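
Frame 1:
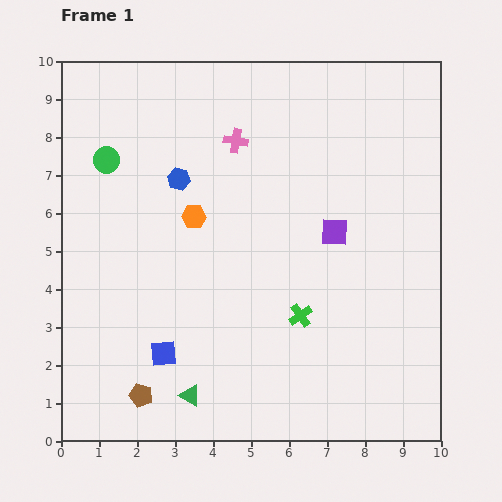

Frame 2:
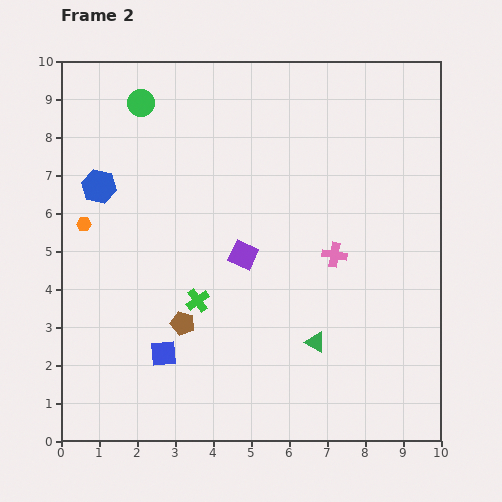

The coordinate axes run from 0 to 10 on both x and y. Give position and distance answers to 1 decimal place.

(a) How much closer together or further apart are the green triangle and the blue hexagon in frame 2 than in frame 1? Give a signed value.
+1.3

Distance in frame 1: 5.7. Distance in frame 2: 7.0.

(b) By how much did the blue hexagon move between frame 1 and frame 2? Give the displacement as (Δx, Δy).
(-2.1, -0.2)

The blue hexagon was at (3.1, 6.9) in frame 1 and (1.0, 6.7) in frame 2.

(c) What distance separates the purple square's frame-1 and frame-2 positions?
2.5

The purple square moved from (7.2, 5.5) to (4.8, 4.9), a distance of √(2.4² + 0.6²) ≈ 2.5.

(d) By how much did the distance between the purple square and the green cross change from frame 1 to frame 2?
-0.7

Distance in frame 1: 2.4. Distance in frame 2: 1.7.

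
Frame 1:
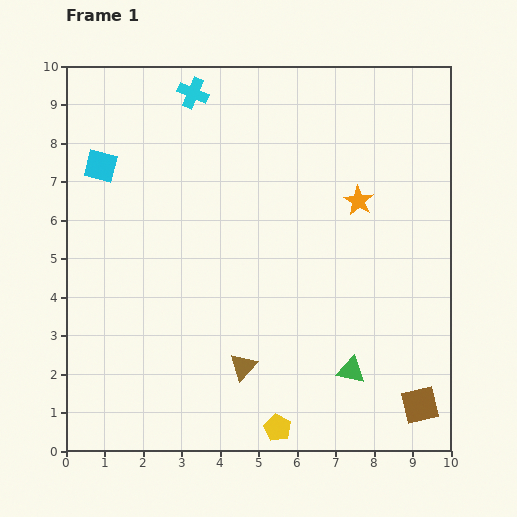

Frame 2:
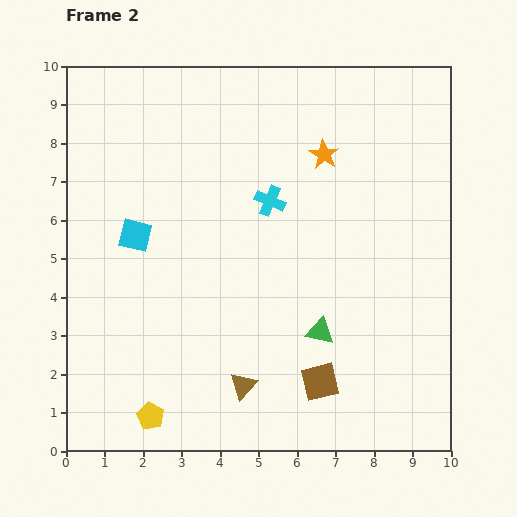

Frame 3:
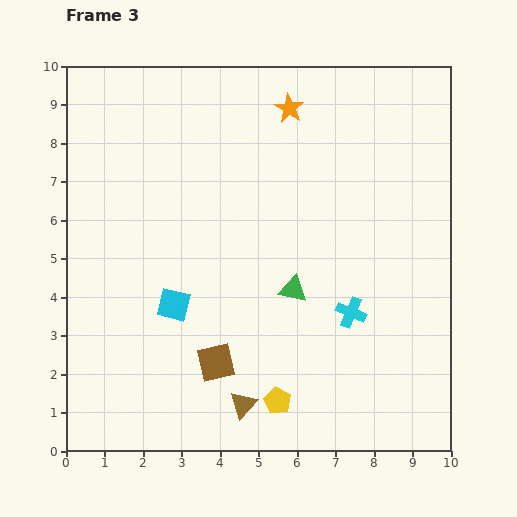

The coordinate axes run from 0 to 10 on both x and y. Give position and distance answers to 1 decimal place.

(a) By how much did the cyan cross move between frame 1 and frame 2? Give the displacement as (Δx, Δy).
(2.0, -2.8)

The cyan cross was at (3.3, 9.3) in frame 1 and (5.3, 6.5) in frame 2.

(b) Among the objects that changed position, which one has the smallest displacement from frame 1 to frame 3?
the yellow pentagon

(moved 0.7)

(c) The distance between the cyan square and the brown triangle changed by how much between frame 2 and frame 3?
-1.6

Distance in frame 2: 4.8. Distance in frame 3: 3.2.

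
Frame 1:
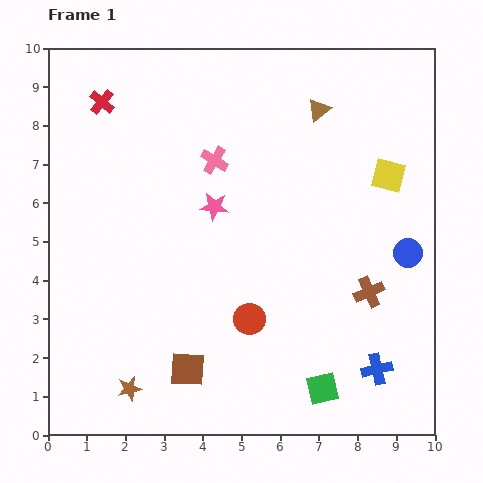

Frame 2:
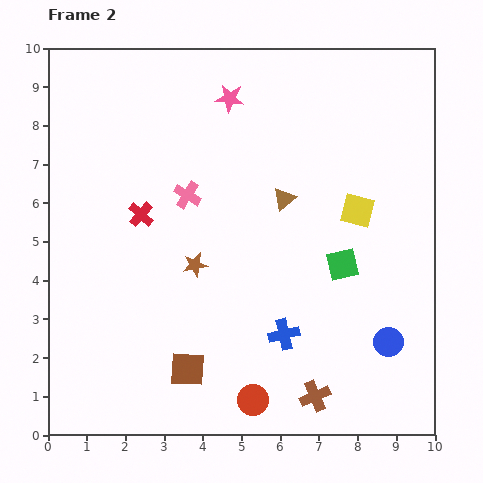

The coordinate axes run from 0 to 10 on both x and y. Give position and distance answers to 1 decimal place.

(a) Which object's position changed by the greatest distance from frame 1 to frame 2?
the brown star

(moved 3.6; next 3.2)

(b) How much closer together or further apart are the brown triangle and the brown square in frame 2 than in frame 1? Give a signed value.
-2.4

Distance in frame 1: 7.5. Distance in frame 2: 5.1.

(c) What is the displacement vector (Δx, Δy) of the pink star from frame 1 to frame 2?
(0.4, 2.8)

The pink star was at (4.3, 5.9) in frame 1 and (4.7, 8.7) in frame 2.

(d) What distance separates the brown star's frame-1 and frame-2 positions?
3.6

The brown star moved from (2.1, 1.2) to (3.8, 4.4), a distance of √(1.7² + 3.2²) ≈ 3.6.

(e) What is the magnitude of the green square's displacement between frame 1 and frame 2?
3.2

The green square moved from (7.1, 1.2) to (7.6, 4.4), a distance of √(0.5² + 3.2²) ≈ 3.2.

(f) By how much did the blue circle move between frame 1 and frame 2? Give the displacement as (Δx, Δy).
(-0.5, -2.3)

The blue circle was at (9.3, 4.7) in frame 1 and (8.8, 2.4) in frame 2.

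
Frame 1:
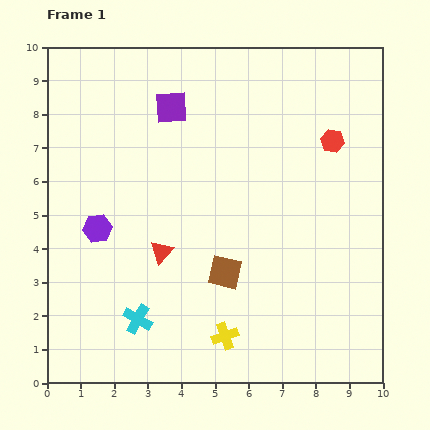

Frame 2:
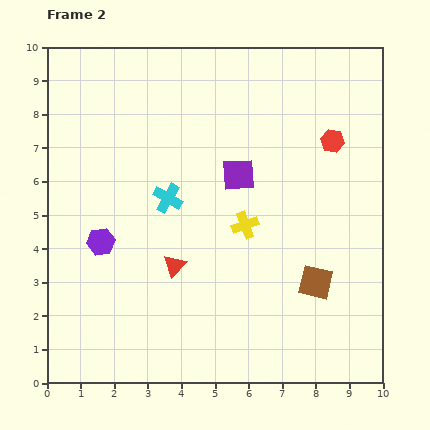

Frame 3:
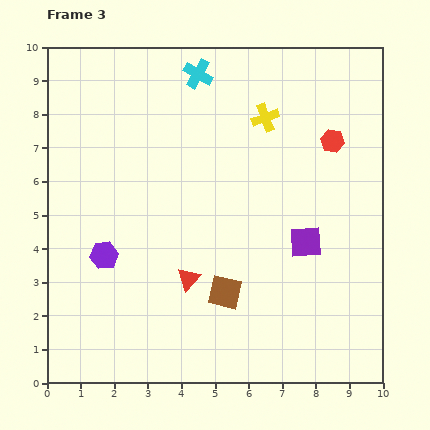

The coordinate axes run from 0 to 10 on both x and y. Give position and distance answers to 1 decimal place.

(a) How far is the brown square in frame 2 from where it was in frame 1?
2.7

The brown square moved from (5.3, 3.3) to (8.0, 3.0), a distance of √(2.7² + 0.3²) ≈ 2.7.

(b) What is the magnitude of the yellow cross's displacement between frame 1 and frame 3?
6.6

The yellow cross moved from (5.3, 1.4) to (6.5, 7.9), a distance of √(1.2² + 6.5²) ≈ 6.6.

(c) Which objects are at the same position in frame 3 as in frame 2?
the red hexagon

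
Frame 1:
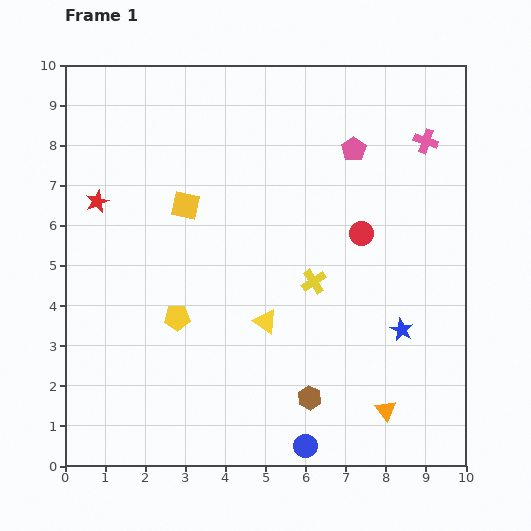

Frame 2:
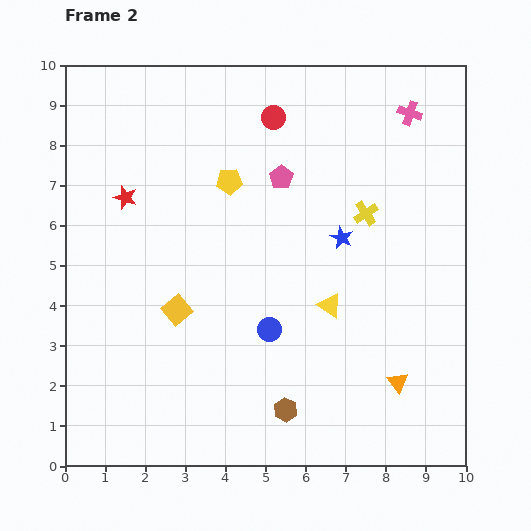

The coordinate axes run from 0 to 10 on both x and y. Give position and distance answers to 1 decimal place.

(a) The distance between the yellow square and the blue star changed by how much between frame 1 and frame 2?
-1.7

Distance in frame 1: 6.2. Distance in frame 2: 4.5.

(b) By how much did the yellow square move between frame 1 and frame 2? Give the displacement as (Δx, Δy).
(-0.2, -2.6)

The yellow square was at (3.0, 6.5) in frame 1 and (2.8, 3.9) in frame 2.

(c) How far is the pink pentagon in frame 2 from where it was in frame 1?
1.9

The pink pentagon moved from (7.2, 7.9) to (5.4, 7.2), a distance of √(1.8² + 0.7²) ≈ 1.9.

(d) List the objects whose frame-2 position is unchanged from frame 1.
none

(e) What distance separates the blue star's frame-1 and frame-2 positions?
2.7

The blue star moved from (8.4, 3.4) to (6.9, 5.7), a distance of √(1.5² + 2.3²) ≈ 2.7.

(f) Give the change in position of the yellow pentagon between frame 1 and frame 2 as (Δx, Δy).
(1.3, 3.4)

The yellow pentagon was at (2.8, 3.7) in frame 1 and (4.1, 7.1) in frame 2.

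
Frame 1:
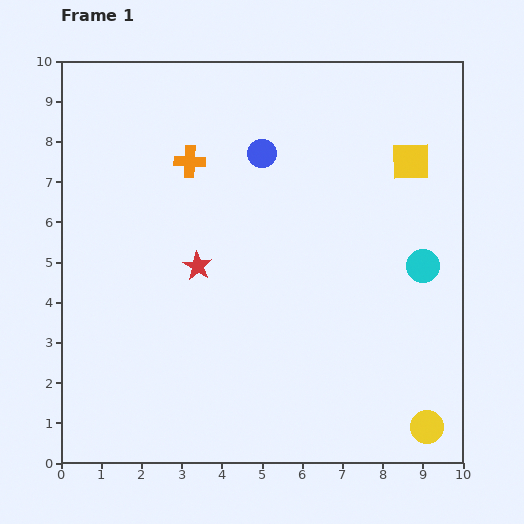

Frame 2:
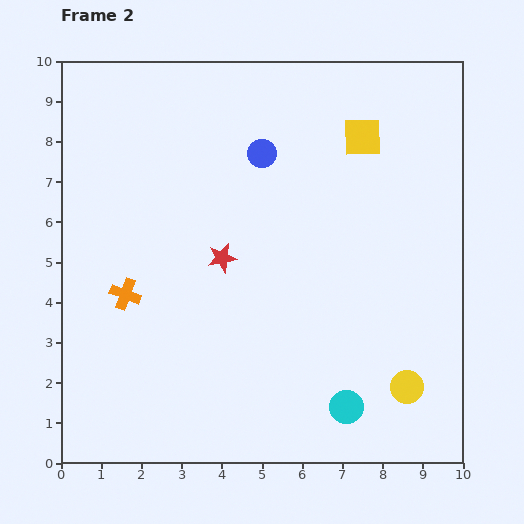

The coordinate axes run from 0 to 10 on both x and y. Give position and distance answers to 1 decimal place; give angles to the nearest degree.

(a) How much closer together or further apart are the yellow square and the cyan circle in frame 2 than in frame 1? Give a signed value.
+4.1

Distance in frame 1: 2.6. Distance in frame 2: 6.7.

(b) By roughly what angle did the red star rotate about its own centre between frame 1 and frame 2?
29° clockwise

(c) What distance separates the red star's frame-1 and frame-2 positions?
0.6

The red star moved from (3.4, 4.9) to (4.0, 5.1), a distance of √(0.6² + 0.2²) ≈ 0.6.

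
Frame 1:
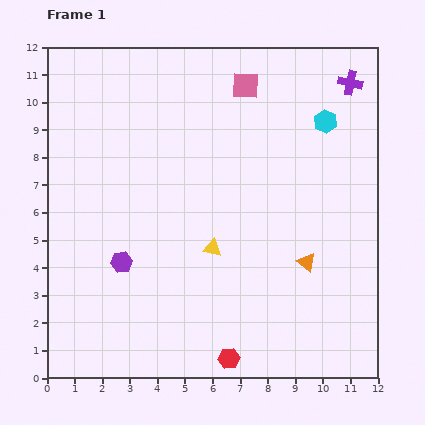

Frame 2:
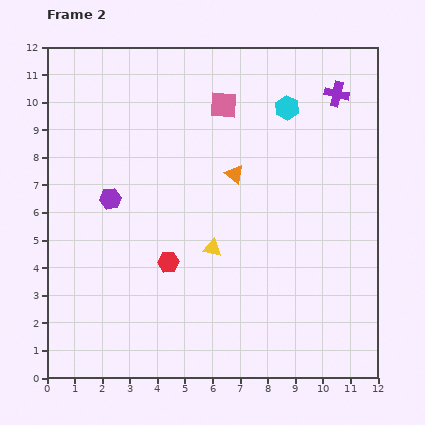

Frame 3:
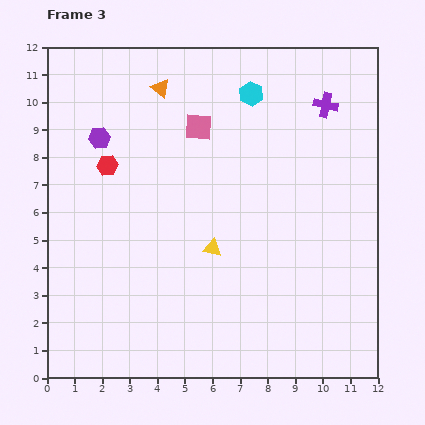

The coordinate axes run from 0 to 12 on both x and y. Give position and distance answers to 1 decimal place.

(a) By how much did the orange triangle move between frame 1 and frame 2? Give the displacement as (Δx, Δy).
(-2.6, 3.2)

The orange triangle was at (9.4, 4.2) in frame 1 and (6.8, 7.4) in frame 2.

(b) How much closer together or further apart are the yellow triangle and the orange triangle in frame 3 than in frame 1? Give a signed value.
+2.7

Distance in frame 1: 3.4. Distance in frame 3: 6.1.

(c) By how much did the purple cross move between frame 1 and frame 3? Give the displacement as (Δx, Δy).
(-0.9, -0.8)

The purple cross was at (11.0, 10.7) in frame 1 and (10.1, 9.9) in frame 3.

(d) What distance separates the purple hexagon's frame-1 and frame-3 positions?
4.6

The purple hexagon moved from (2.7, 4.2) to (1.9, 8.7), a distance of √(0.8² + 4.5²) ≈ 4.6.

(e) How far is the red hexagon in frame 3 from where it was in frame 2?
4.1

The red hexagon moved from (4.4, 4.2) to (2.2, 7.7), a distance of √(2.2² + 3.5²) ≈ 4.1.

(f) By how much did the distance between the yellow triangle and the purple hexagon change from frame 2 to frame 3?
+1.6

Distance in frame 2: 4.1. Distance in frame 3: 5.7.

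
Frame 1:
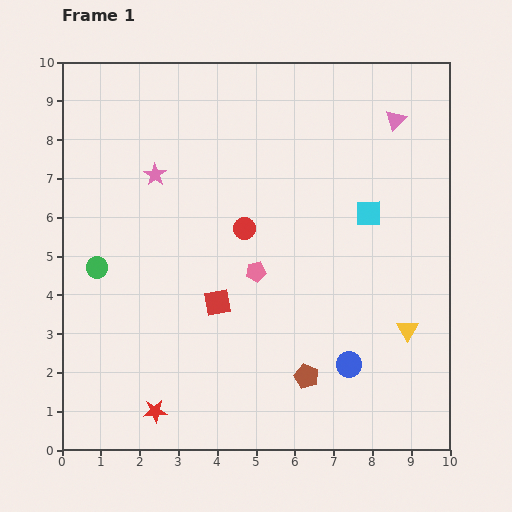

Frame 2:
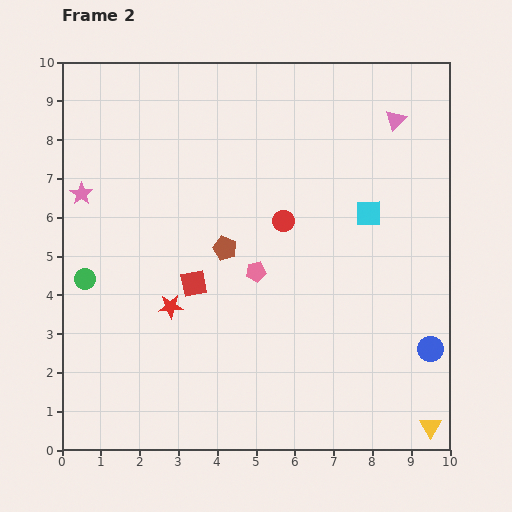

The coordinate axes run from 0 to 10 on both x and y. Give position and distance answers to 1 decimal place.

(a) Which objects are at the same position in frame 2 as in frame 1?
the pink triangle, the pink pentagon, the cyan square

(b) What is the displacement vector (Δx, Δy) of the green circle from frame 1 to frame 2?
(-0.3, -0.3)

The green circle was at (0.9, 4.7) in frame 1 and (0.6, 4.4) in frame 2.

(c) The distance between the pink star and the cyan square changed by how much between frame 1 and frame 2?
+1.8

Distance in frame 1: 5.6. Distance in frame 2: 7.4.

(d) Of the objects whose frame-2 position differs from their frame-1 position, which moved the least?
the green circle

(moved 0.4)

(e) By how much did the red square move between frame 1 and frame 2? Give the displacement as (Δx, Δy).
(-0.6, 0.5)

The red square was at (4.0, 3.8) in frame 1 and (3.4, 4.3) in frame 2.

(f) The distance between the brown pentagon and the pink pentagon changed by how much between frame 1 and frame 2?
-2.0

Distance in frame 1: 3.0. Distance in frame 2: 1.0.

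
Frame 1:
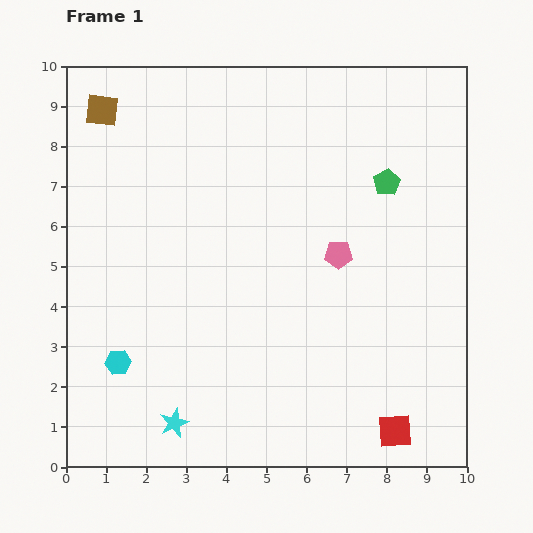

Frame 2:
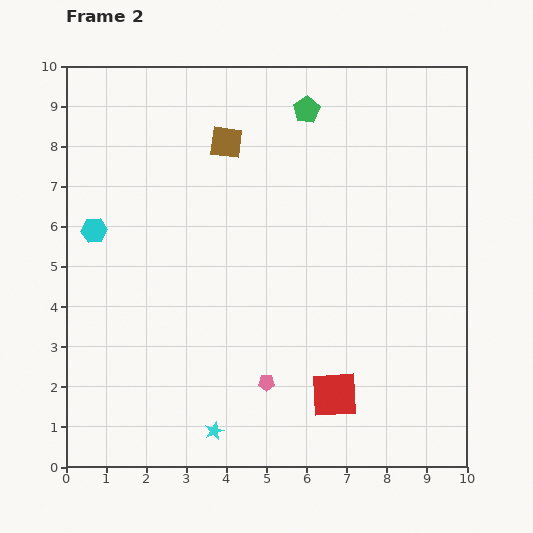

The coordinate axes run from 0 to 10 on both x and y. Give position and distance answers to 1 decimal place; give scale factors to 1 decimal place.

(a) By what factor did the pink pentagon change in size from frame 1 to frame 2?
0.6×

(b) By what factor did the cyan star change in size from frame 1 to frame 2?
0.6×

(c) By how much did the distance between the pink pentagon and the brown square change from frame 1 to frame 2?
-0.8

Distance in frame 1: 6.9. Distance in frame 2: 6.1.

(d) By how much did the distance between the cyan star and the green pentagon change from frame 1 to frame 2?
+0.3

Distance in frame 1: 8.0. Distance in frame 2: 8.3.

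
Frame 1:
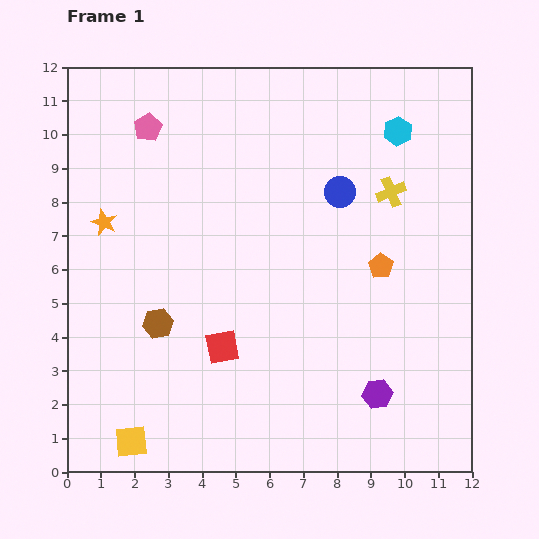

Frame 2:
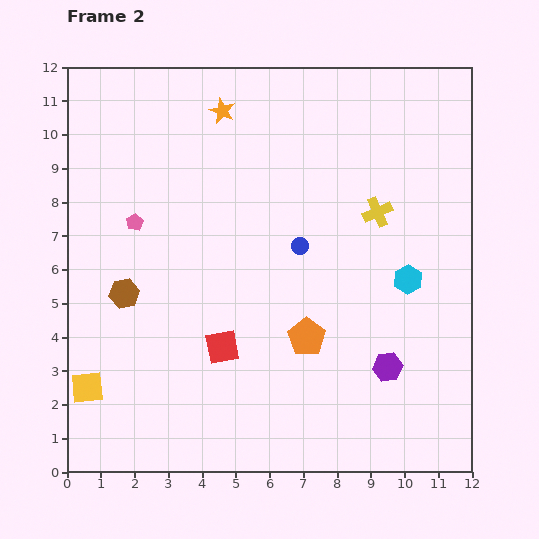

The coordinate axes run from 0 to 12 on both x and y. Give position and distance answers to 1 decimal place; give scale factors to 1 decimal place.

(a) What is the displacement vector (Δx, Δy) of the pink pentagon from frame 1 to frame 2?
(-0.4, -2.8)

The pink pentagon was at (2.4, 10.2) in frame 1 and (2.0, 7.4) in frame 2.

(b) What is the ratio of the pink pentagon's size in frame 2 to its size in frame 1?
0.6×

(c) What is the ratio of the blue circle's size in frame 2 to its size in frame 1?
0.6×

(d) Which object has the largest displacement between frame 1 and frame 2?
the orange star

(moved 4.8; next 4.4)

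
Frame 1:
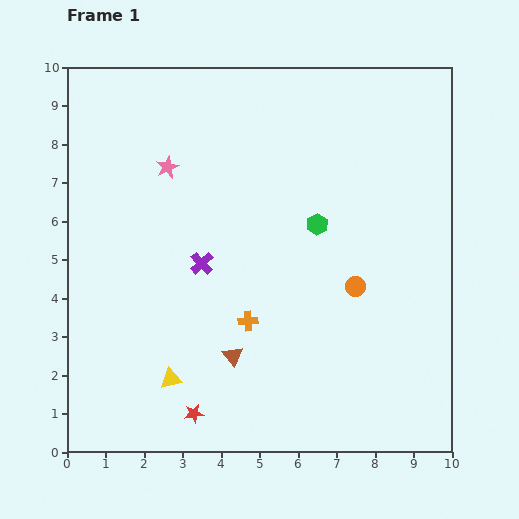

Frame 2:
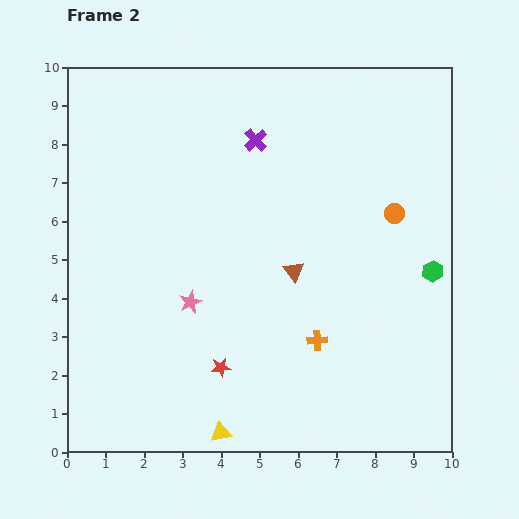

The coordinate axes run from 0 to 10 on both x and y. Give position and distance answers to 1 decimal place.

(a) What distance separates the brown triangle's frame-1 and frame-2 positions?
2.7

The brown triangle moved from (4.3, 2.5) to (5.9, 4.7), a distance of √(1.6² + 2.2²) ≈ 2.7.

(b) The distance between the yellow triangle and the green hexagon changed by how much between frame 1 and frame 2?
+1.4

Distance in frame 1: 5.5. Distance in frame 2: 6.9.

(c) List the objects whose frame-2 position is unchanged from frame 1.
none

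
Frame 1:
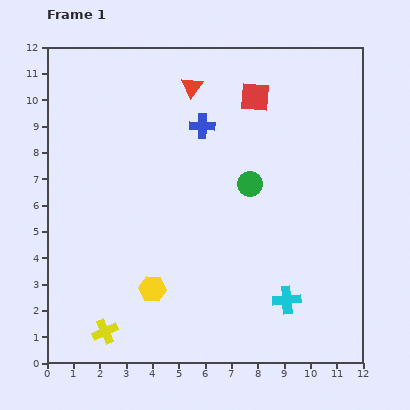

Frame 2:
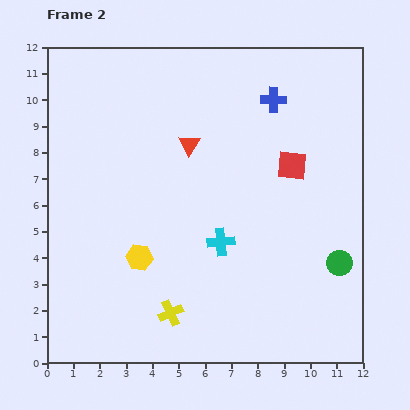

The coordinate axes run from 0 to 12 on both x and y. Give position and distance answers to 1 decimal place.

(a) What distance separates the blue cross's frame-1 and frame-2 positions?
2.9

The blue cross moved from (5.9, 9.0) to (8.6, 10.0), a distance of √(2.7² + 1.0²) ≈ 2.9.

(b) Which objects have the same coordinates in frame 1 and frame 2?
none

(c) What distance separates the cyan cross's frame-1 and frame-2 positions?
3.3

The cyan cross moved from (9.1, 2.4) to (6.6, 4.6), a distance of √(2.5² + 2.2²) ≈ 3.3.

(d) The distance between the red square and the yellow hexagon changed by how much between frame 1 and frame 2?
-1.5

Distance in frame 1: 8.3. Distance in frame 2: 6.8.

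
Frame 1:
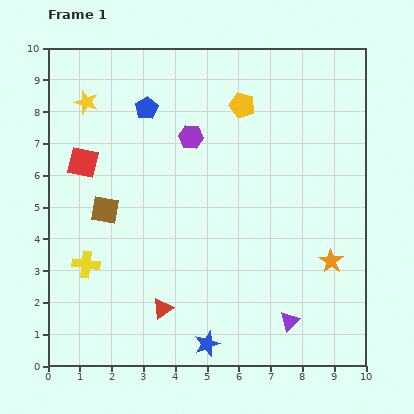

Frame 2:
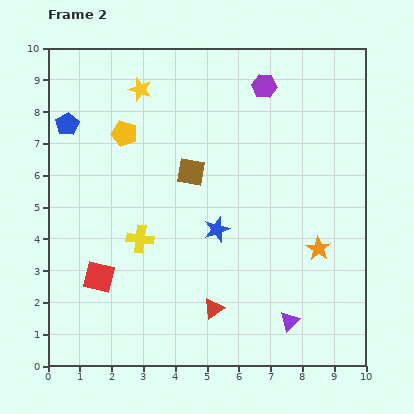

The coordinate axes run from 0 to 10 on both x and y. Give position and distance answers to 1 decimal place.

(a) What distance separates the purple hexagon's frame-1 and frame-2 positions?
2.8

The purple hexagon moved from (4.5, 7.2) to (6.8, 8.8), a distance of √(2.3² + 1.6²) ≈ 2.8.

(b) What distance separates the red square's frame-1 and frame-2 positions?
3.6

The red square moved from (1.1, 6.4) to (1.6, 2.8), a distance of √(0.5² + 3.6²) ≈ 3.6.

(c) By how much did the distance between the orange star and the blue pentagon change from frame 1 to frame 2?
+1.3

Distance in frame 1: 7.5. Distance in frame 2: 8.8.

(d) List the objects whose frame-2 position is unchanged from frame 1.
the purple triangle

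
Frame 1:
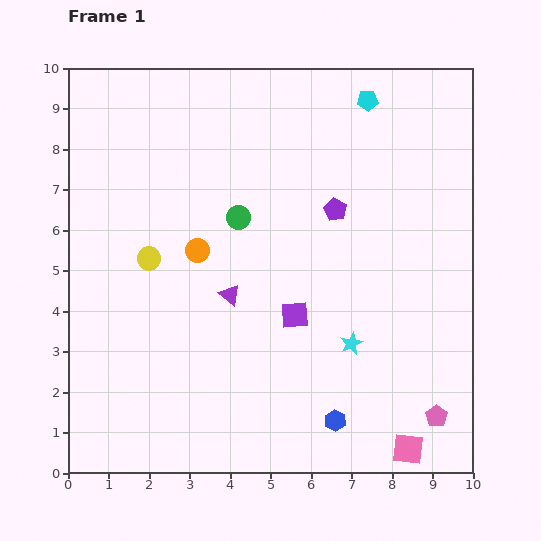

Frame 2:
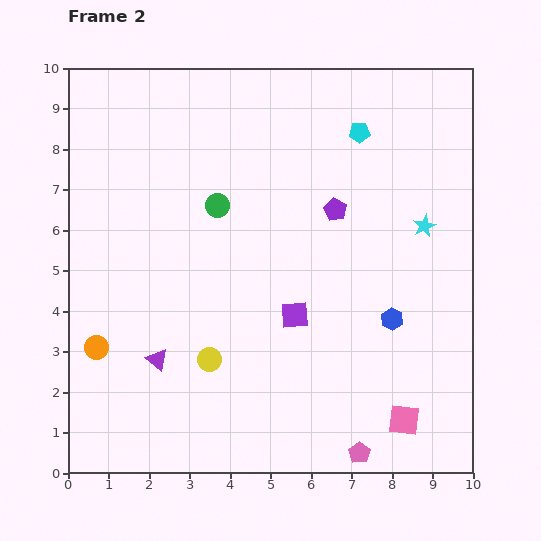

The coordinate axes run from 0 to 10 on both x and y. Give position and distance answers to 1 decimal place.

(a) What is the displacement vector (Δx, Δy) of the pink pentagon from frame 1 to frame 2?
(-1.9, -0.9)

The pink pentagon was at (9.1, 1.4) in frame 1 and (7.2, 0.5) in frame 2.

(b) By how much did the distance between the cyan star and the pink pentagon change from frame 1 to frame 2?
+3.0

Distance in frame 1: 2.8. Distance in frame 2: 5.8.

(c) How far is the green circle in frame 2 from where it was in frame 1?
0.6

The green circle moved from (4.2, 6.3) to (3.7, 6.6), a distance of √(0.5² + 0.3²) ≈ 0.6.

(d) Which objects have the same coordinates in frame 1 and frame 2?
the purple square, the purple pentagon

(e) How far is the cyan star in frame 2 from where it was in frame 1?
3.4

The cyan star moved from (7.0, 3.2) to (8.8, 6.1), a distance of √(1.8² + 2.9²) ≈ 3.4.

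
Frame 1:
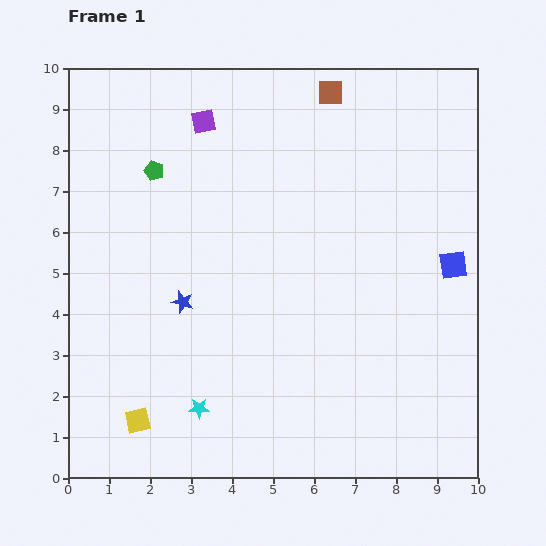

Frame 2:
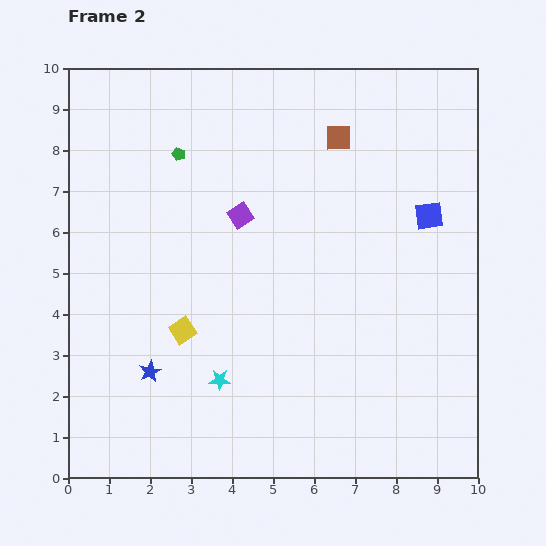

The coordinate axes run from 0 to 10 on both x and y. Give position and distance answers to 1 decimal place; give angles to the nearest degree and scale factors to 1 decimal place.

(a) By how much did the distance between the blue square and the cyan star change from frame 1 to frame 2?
-0.6

Distance in frame 1: 7.1. Distance in frame 2: 6.5.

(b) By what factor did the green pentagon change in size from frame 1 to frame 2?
0.6×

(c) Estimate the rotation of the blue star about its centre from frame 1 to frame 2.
31° clockwise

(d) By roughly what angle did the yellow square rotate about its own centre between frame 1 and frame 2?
22° counter-clockwise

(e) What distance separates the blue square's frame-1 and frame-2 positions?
1.3

The blue square moved from (9.4, 5.2) to (8.8, 6.4), a distance of √(0.6² + 1.2²) ≈ 1.3.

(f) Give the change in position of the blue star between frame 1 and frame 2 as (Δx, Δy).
(-0.8, -1.7)

The blue star was at (2.8, 4.3) in frame 1 and (2.0, 2.6) in frame 2.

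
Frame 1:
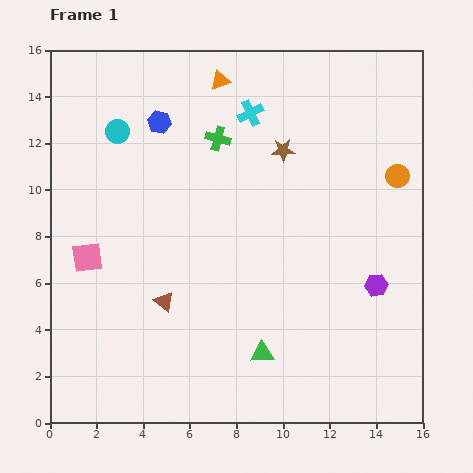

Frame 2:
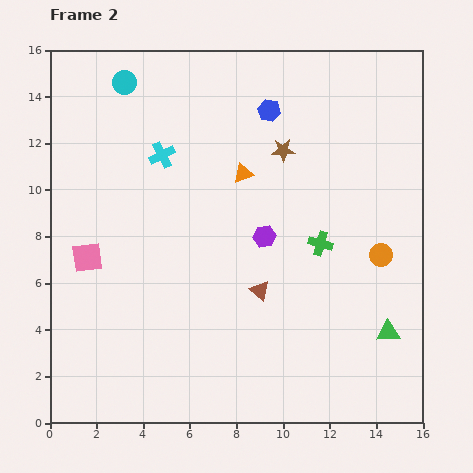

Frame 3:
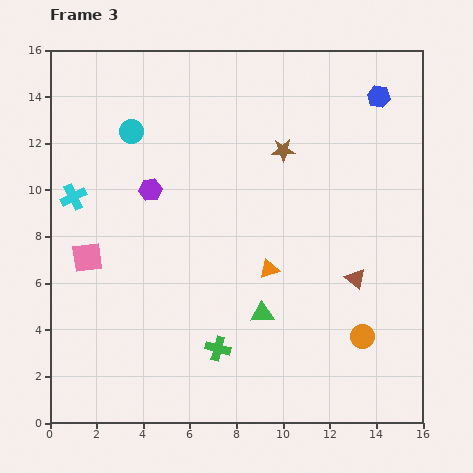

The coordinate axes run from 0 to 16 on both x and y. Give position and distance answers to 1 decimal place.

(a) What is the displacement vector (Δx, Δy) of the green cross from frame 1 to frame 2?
(4.4, -4.5)

The green cross was at (7.2, 12.2) in frame 1 and (11.6, 7.7) in frame 2.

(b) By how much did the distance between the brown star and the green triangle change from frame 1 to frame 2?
+0.3

Distance in frame 1: 8.7. Distance in frame 2: 9.0.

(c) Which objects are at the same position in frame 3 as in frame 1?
the brown star, the pink square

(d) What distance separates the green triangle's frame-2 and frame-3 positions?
5.5

The green triangle moved from (14.5, 3.9) to (9.1, 4.7), a distance of √(5.4² + 0.8²) ≈ 5.5.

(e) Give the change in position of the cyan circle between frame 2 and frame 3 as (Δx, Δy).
(0.3, -2.1)

The cyan circle was at (3.2, 14.6) in frame 2 and (3.5, 12.5) in frame 3.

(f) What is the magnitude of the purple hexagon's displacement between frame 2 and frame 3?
5.3

The purple hexagon moved from (9.2, 8.0) to (4.3, 10.0), a distance of √(4.9² + 2.0²) ≈ 5.3.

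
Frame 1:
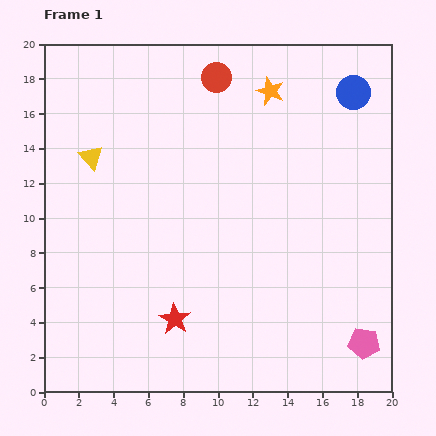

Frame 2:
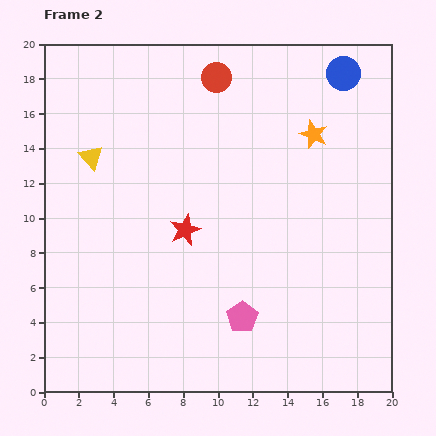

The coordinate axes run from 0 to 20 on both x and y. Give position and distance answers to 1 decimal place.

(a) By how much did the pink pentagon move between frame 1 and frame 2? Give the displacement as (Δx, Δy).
(-7.0, 1.5)

The pink pentagon was at (18.4, 2.8) in frame 1 and (11.4, 4.3) in frame 2.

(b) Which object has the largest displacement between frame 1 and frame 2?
the pink pentagon

(moved 7.2; next 5.1)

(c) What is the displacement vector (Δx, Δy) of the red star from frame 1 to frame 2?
(0.6, 5.1)

The red star was at (7.5, 4.2) in frame 1 and (8.1, 9.3) in frame 2.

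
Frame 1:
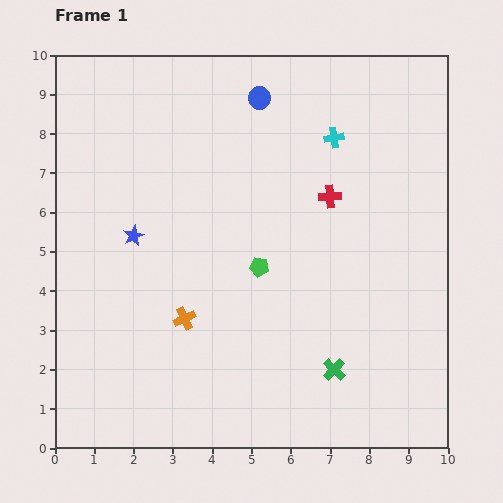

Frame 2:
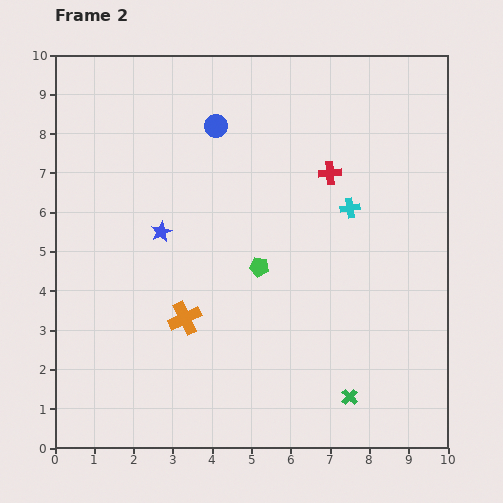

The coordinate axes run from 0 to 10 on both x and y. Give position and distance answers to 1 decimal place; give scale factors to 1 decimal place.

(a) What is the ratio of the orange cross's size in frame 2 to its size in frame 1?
1.4×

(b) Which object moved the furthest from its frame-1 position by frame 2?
the cyan cross

(moved 1.8; next 1.3)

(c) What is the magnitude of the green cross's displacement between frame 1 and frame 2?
0.8

The green cross moved from (7.1, 2.0) to (7.5, 1.3), a distance of √(0.4² + 0.7²) ≈ 0.8.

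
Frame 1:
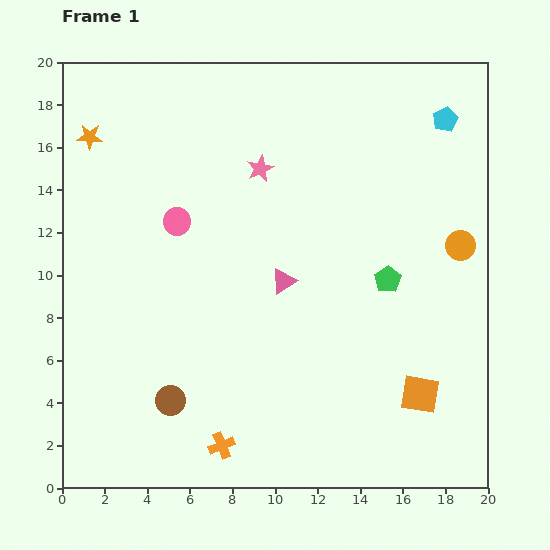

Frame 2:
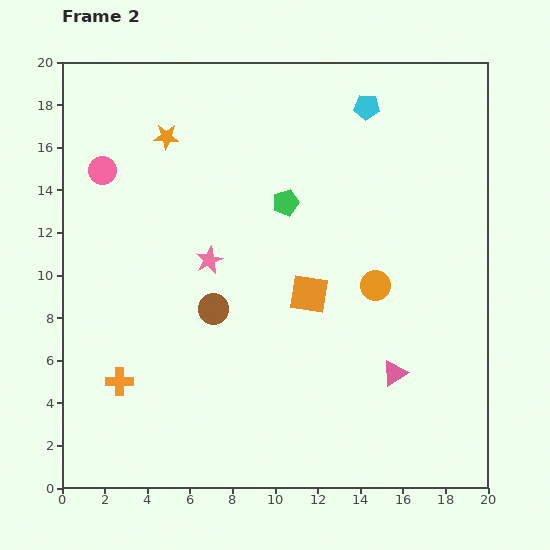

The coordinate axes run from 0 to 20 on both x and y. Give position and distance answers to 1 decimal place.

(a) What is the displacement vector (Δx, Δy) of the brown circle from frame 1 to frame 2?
(2.0, 4.3)

The brown circle was at (5.1, 4.1) in frame 1 and (7.1, 8.4) in frame 2.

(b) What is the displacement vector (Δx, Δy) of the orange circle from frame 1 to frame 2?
(-4.0, -1.9)

The orange circle was at (18.7, 11.4) in frame 1 and (14.7, 9.5) in frame 2.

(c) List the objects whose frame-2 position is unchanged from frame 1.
none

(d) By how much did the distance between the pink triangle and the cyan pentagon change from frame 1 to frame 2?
+1.9

Distance in frame 1: 10.7. Distance in frame 2: 12.6.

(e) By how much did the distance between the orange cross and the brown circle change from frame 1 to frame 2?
+2.4

Distance in frame 1: 3.2. Distance in frame 2: 5.6.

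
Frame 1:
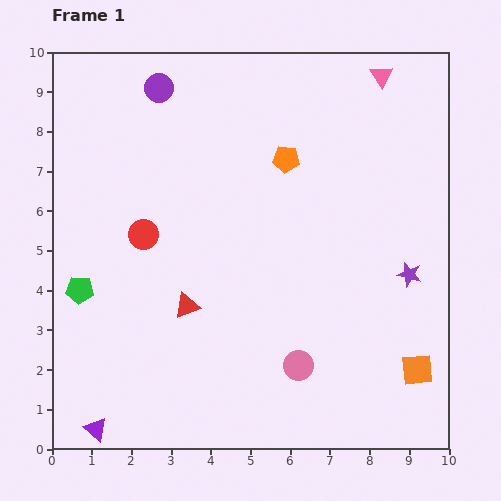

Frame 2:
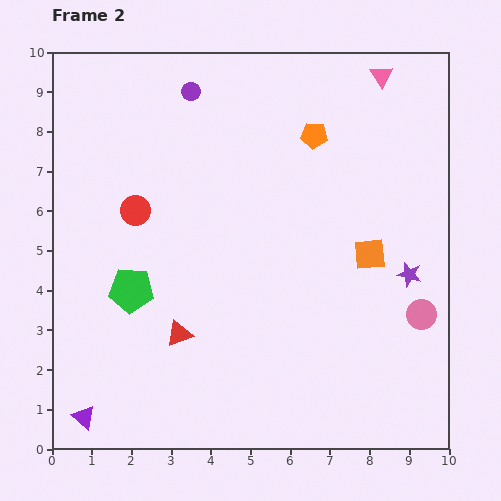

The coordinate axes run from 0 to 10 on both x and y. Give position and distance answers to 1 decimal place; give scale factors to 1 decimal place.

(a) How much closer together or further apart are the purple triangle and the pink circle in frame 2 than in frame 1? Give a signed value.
+3.6

Distance in frame 1: 5.3. Distance in frame 2: 8.9.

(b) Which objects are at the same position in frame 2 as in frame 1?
the purple star, the pink triangle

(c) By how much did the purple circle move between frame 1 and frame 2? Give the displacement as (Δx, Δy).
(0.8, -0.1)

The purple circle was at (2.7, 9.1) in frame 1 and (3.5, 9.0) in frame 2.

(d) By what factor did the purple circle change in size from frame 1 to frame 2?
0.6×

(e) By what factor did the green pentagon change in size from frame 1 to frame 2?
1.6×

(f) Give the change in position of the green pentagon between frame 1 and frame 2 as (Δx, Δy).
(1.3, 0.0)

The green pentagon was at (0.7, 4.0) in frame 1 and (2.0, 4.0) in frame 2.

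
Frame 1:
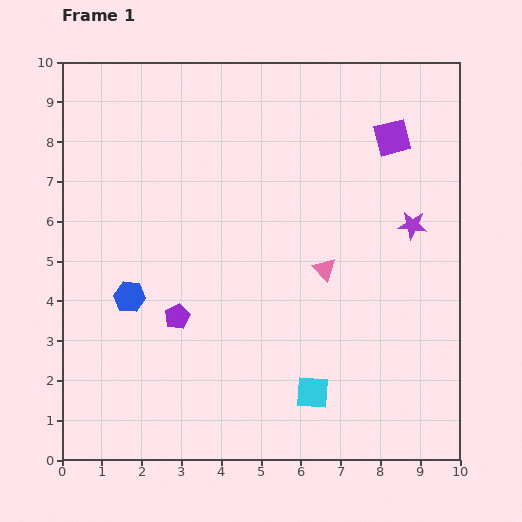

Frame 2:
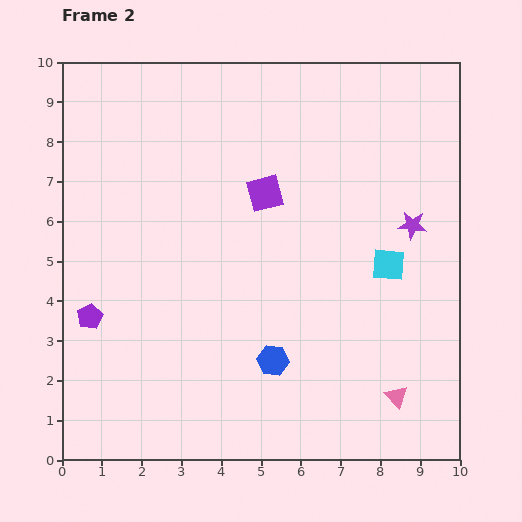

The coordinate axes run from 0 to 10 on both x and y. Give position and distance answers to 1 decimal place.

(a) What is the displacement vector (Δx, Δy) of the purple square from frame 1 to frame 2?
(-3.2, -1.4)

The purple square was at (8.3, 8.1) in frame 1 and (5.1, 6.7) in frame 2.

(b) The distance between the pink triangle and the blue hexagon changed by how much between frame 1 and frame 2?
-1.7

Distance in frame 1: 4.9. Distance in frame 2: 3.2.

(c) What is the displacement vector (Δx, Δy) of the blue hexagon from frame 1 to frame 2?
(3.6, -1.6)

The blue hexagon was at (1.7, 4.1) in frame 1 and (5.3, 2.5) in frame 2.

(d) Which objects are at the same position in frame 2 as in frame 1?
the purple star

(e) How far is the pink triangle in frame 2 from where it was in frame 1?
3.7

The pink triangle moved from (6.6, 4.8) to (8.4, 1.6), a distance of √(1.8² + 3.2²) ≈ 3.7.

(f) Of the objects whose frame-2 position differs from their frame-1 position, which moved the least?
the purple pentagon

(moved 2.2)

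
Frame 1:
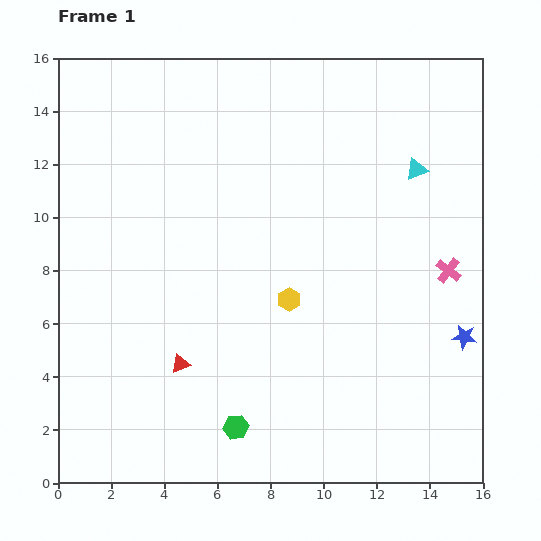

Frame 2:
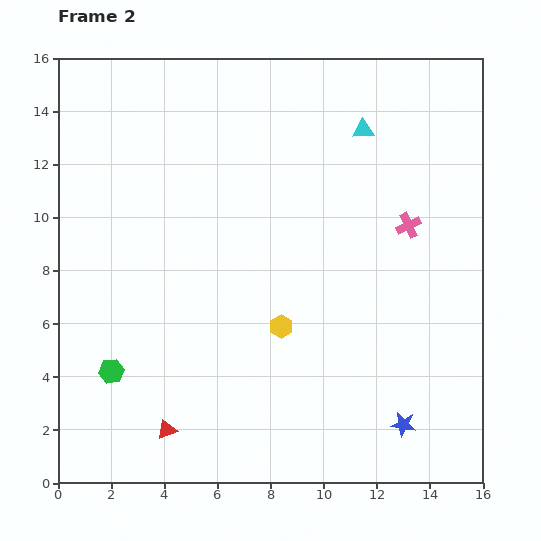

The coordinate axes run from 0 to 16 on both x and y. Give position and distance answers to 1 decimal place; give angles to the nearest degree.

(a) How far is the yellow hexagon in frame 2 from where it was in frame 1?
1.0

The yellow hexagon moved from (8.7, 6.9) to (8.4, 5.9), a distance of √(0.3² + 1.0²) ≈ 1.0.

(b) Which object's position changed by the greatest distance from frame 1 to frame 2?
the green hexagon

(moved 5.1; next 4.0)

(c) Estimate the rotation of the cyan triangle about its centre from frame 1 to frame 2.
17° clockwise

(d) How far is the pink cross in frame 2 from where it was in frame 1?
2.3

The pink cross moved from (14.7, 8.0) to (13.2, 9.7), a distance of √(1.5² + 1.7²) ≈ 2.3.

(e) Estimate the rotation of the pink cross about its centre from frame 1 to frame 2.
26° clockwise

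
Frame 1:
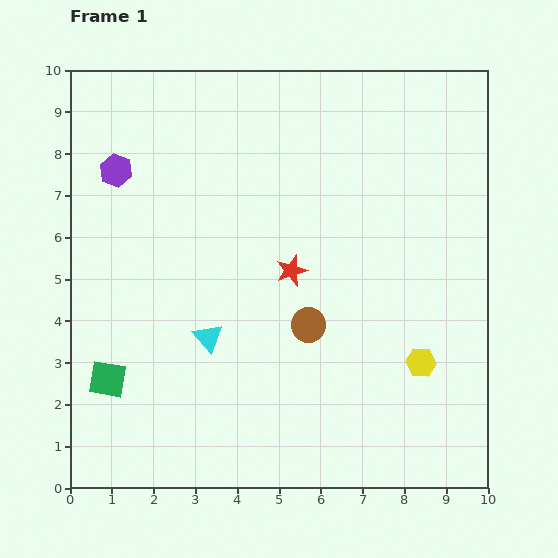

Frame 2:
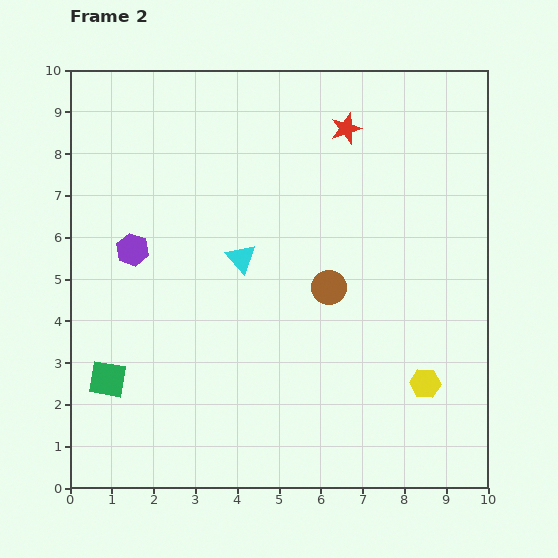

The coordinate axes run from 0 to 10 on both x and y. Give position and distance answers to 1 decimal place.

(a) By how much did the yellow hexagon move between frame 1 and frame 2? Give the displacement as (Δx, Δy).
(0.1, -0.5)

The yellow hexagon was at (8.4, 3.0) in frame 1 and (8.5, 2.5) in frame 2.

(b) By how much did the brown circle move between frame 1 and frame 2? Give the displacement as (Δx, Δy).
(0.5, 0.9)

The brown circle was at (5.7, 3.9) in frame 1 and (6.2, 4.8) in frame 2.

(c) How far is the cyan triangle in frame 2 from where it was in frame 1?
2.1

The cyan triangle moved from (3.3, 3.6) to (4.1, 5.5), a distance of √(0.8² + 1.9²) ≈ 2.1.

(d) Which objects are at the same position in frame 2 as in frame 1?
the green square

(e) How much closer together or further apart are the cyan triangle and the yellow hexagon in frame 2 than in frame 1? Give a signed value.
+0.2

Distance in frame 1: 5.1. Distance in frame 2: 5.3.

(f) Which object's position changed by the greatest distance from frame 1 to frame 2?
the red star

(moved 3.6; next 2.1)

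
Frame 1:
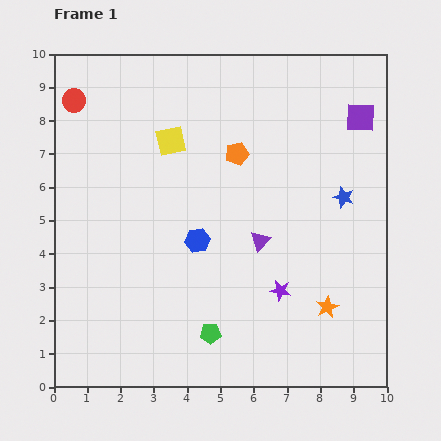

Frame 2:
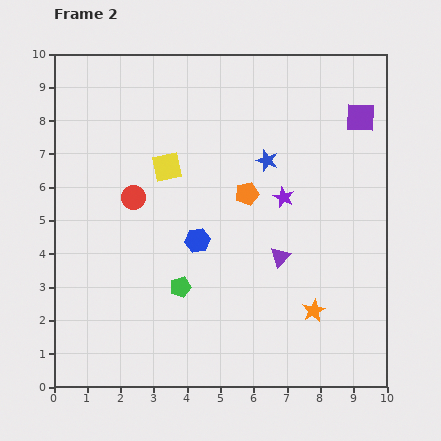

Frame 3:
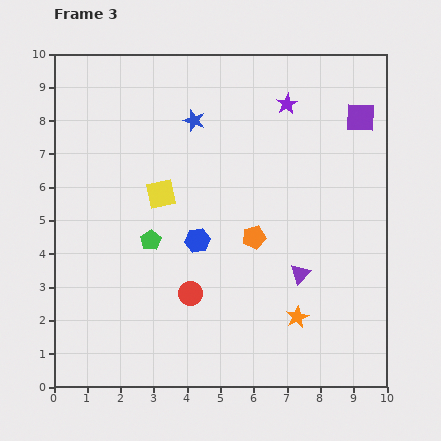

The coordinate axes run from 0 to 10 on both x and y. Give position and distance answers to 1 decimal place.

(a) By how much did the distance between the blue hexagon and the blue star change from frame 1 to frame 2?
-1.4

Distance in frame 1: 4.6. Distance in frame 2: 3.2.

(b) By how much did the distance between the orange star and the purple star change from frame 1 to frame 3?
+4.9

Distance in frame 1: 1.5. Distance in frame 3: 6.4.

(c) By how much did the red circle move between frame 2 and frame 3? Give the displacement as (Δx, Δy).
(1.7, -2.9)

The red circle was at (2.4, 5.7) in frame 2 and (4.1, 2.8) in frame 3.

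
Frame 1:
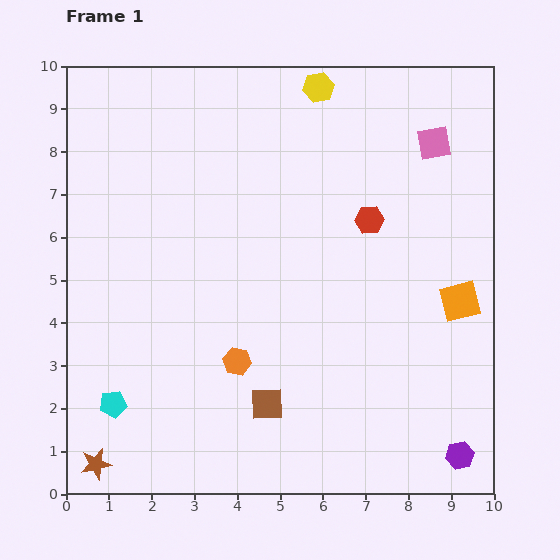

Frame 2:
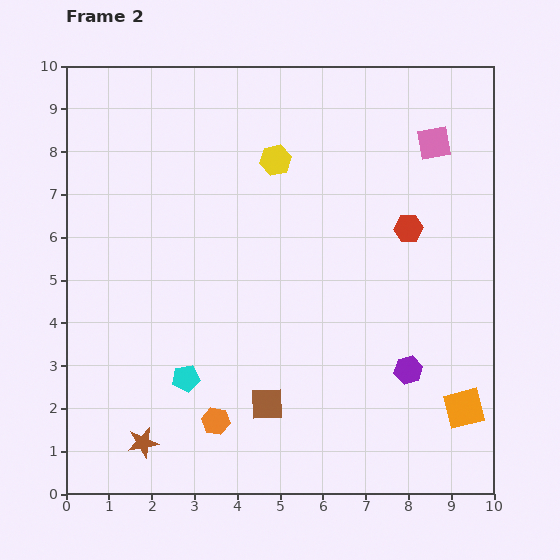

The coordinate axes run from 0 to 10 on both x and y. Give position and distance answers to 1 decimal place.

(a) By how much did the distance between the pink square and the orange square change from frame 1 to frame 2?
+2.5

Distance in frame 1: 3.7. Distance in frame 2: 6.2.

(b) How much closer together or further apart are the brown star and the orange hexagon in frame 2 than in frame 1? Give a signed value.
-2.3

Distance in frame 1: 4.1. Distance in frame 2: 1.8.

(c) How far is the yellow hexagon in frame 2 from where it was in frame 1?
2.0

The yellow hexagon moved from (5.9, 9.5) to (4.9, 7.8), a distance of √(1.0² + 1.7²) ≈ 2.0.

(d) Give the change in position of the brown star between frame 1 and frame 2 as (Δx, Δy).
(1.1, 0.5)

The brown star was at (0.7, 0.7) in frame 1 and (1.8, 1.2) in frame 2.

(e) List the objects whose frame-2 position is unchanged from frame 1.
the brown square, the pink square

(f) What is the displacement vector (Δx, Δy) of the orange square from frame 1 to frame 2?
(0.1, -2.5)

The orange square was at (9.2, 4.5) in frame 1 and (9.3, 2.0) in frame 2.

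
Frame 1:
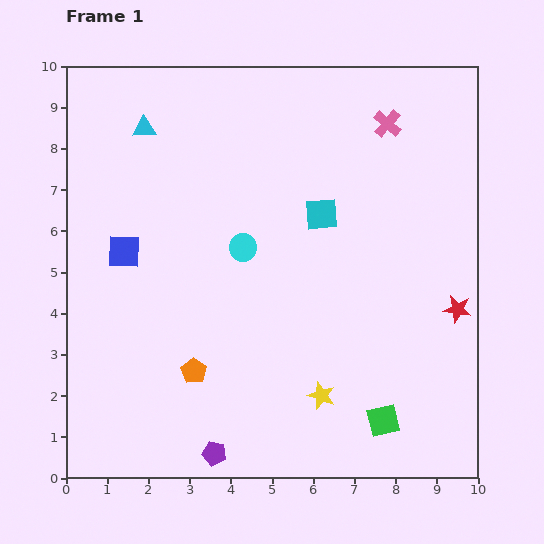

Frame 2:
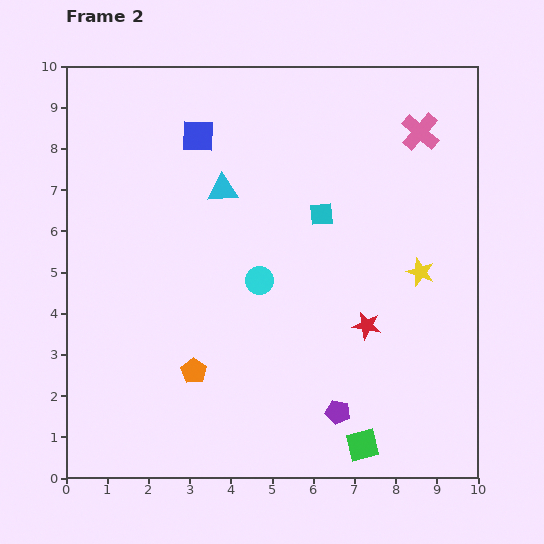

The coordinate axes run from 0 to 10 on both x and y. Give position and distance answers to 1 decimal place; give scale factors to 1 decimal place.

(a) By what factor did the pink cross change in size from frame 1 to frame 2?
1.4×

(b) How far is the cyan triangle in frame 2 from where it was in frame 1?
2.4

The cyan triangle moved from (1.9, 8.5) to (3.8, 7.0), a distance of √(1.9² + 1.5²) ≈ 2.4.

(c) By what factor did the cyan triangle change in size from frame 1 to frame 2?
1.3×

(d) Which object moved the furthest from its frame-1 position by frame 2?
the yellow star

(moved 3.8; next 3.3)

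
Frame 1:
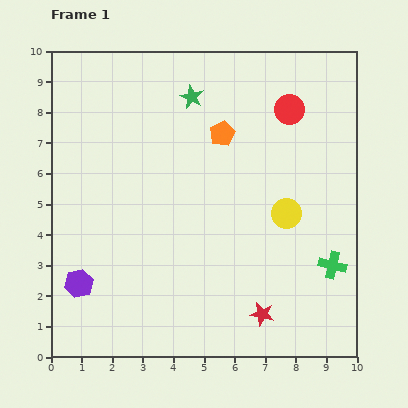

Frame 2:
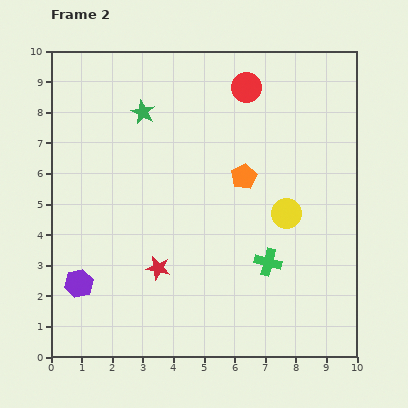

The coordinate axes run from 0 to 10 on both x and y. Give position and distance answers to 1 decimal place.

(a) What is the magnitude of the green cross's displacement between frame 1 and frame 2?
2.1

The green cross moved from (9.2, 3.0) to (7.1, 3.1), a distance of √(2.1² + 0.1²) ≈ 2.1.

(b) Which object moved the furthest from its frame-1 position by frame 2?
the red star

(moved 3.7; next 2.1)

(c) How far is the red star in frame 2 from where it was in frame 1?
3.7

The red star moved from (6.9, 1.4) to (3.5, 2.9), a distance of √(3.4² + 1.5²) ≈ 3.7.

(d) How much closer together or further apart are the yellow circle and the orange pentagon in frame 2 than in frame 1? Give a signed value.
-1.5

Distance in frame 1: 3.3. Distance in frame 2: 1.8.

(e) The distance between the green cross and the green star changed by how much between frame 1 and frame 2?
-0.8

Distance in frame 1: 7.2. Distance in frame 2: 6.4.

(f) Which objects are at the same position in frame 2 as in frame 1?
the yellow circle, the purple hexagon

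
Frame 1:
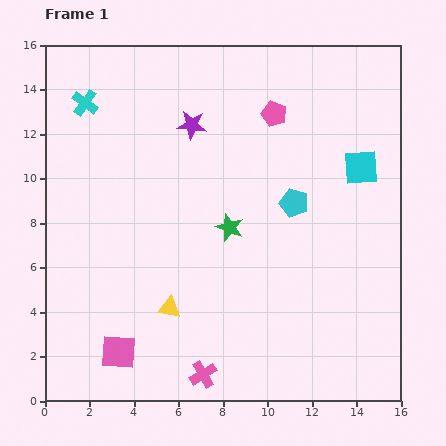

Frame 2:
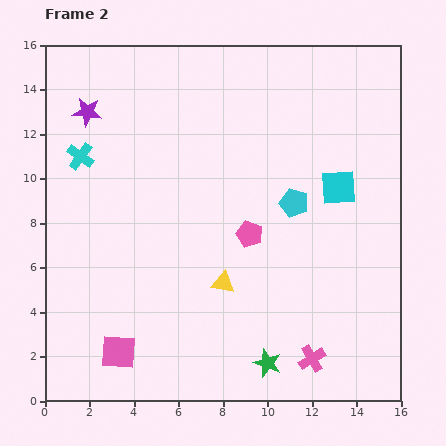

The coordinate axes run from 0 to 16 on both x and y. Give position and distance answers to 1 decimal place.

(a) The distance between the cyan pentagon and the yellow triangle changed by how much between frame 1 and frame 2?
-2.5

Distance in frame 1: 7.3. Distance in frame 2: 4.8.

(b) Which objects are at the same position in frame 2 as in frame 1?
the cyan pentagon, the pink square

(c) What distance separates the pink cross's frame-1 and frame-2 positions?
4.9

The pink cross moved from (7.1, 1.2) to (12.0, 1.9), a distance of √(4.9² + 0.7²) ≈ 4.9.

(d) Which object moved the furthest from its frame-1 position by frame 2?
the green star

(moved 6.3; next 5.5)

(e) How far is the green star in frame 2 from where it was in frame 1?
6.3

The green star moved from (8.3, 7.8) to (10.0, 1.7), a distance of √(1.7² + 6.1²) ≈ 6.3.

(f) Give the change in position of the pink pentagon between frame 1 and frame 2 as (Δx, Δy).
(-1.1, -5.4)

The pink pentagon was at (10.3, 12.9) in frame 1 and (9.2, 7.5) in frame 2.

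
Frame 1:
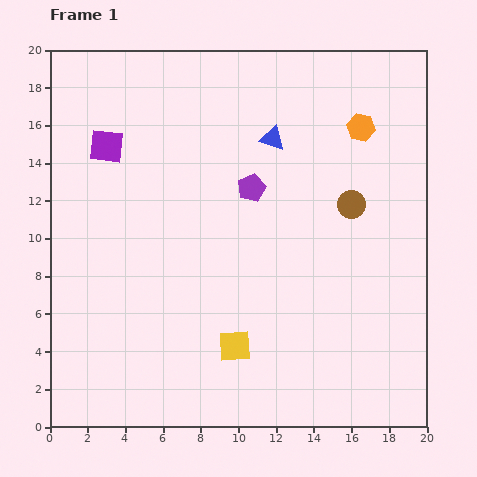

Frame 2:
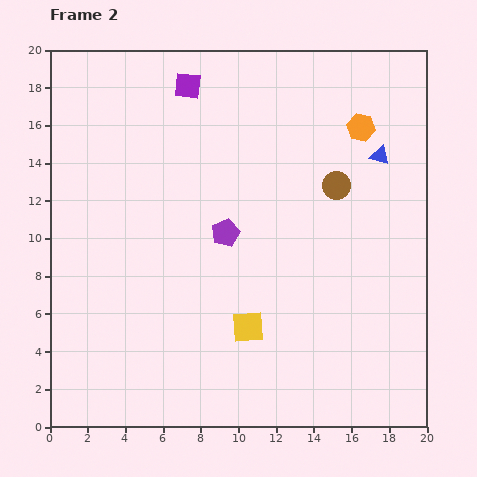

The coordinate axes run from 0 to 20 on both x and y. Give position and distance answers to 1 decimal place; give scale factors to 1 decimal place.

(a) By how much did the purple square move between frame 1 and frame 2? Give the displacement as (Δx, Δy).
(4.3, 3.2)

The purple square was at (3.0, 14.9) in frame 1 and (7.3, 18.1) in frame 2.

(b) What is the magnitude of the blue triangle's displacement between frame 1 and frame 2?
5.8

The blue triangle moved from (11.8, 15.3) to (17.5, 14.4), a distance of √(5.7² + 0.9²) ≈ 5.8.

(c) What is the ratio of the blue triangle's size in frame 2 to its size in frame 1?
0.8×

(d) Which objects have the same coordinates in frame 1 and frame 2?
the orange hexagon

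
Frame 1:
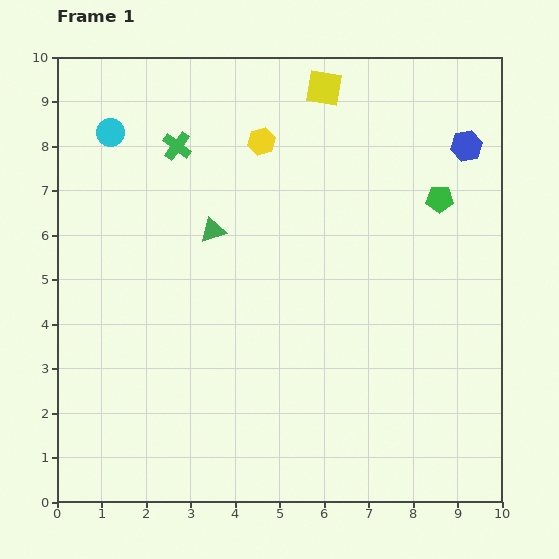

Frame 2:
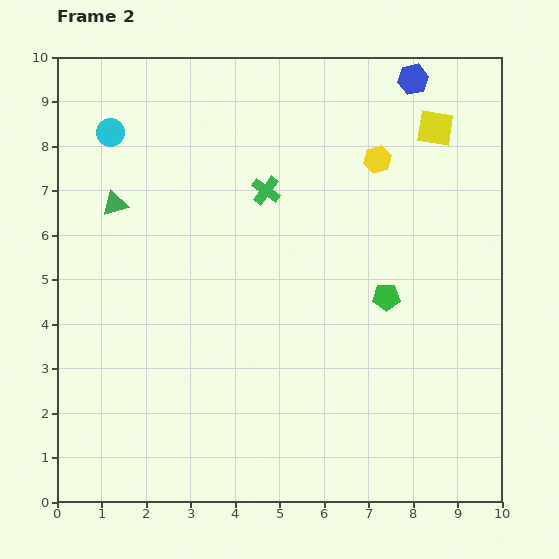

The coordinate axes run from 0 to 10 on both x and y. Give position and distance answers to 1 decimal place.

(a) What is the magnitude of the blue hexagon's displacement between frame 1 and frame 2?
1.9

The blue hexagon moved from (9.2, 8.0) to (8.0, 9.5), a distance of √(1.2² + 1.5²) ≈ 1.9.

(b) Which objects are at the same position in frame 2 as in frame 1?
the cyan circle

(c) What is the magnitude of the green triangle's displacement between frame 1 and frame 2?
2.3

The green triangle moved from (3.5, 6.1) to (1.3, 6.7), a distance of √(2.2² + 0.6²) ≈ 2.3.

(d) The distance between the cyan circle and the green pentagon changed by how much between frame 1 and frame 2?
-0.4

Distance in frame 1: 7.6. Distance in frame 2: 7.2.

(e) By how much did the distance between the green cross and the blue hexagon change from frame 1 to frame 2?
-2.4

Distance in frame 1: 6.5. Distance in frame 2: 4.1.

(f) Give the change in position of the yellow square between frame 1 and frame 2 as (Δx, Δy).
(2.5, -0.9)

The yellow square was at (6.0, 9.3) in frame 1 and (8.5, 8.4) in frame 2.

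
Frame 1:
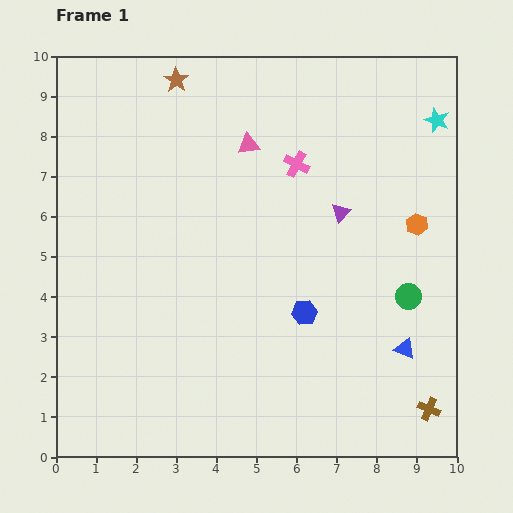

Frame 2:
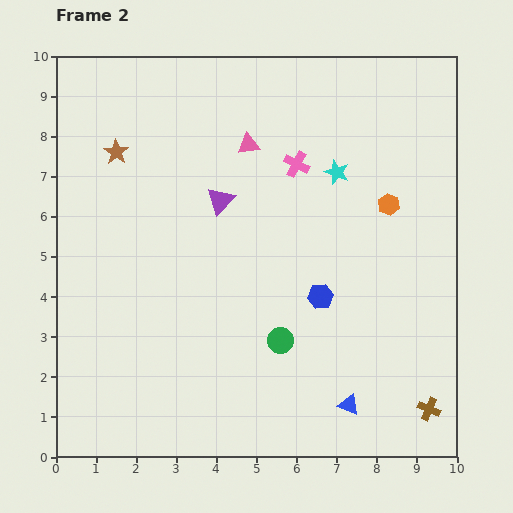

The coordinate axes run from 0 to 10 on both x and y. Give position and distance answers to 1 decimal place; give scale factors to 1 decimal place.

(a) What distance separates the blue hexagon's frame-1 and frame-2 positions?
0.6

The blue hexagon moved from (6.2, 3.6) to (6.6, 4.0), a distance of √(0.4² + 0.4²) ≈ 0.6.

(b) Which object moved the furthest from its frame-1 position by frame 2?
the green circle

(moved 3.4; next 3.0)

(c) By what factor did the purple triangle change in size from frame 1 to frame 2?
1.4×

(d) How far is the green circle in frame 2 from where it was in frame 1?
3.4

The green circle moved from (8.8, 4.0) to (5.6, 2.9), a distance of √(3.2² + 1.1²) ≈ 3.4.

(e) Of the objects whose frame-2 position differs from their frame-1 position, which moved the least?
the blue hexagon

(moved 0.6)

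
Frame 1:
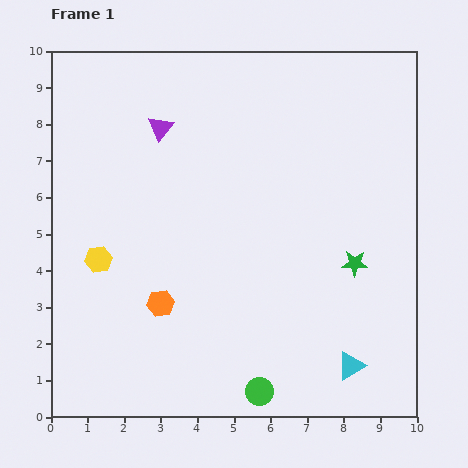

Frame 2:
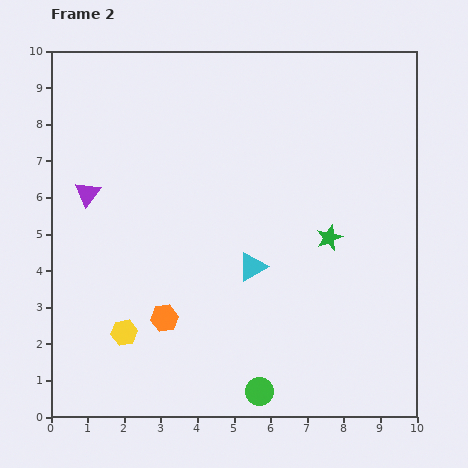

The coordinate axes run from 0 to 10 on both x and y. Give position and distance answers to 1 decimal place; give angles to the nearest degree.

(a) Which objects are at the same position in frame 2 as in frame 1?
the green circle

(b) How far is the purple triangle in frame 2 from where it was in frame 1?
2.7

The purple triangle moved from (3.0, 7.9) to (1.0, 6.1), a distance of √(2.0² + 1.8²) ≈ 2.7.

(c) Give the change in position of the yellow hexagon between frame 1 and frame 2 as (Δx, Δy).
(0.7, -2.0)

The yellow hexagon was at (1.3, 4.3) in frame 1 and (2.0, 2.3) in frame 2.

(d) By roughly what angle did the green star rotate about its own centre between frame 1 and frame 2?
26° counter-clockwise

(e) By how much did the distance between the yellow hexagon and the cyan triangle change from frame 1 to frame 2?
-3.6

Distance in frame 1: 7.5. Distance in frame 2: 3.9.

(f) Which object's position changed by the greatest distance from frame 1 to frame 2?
the cyan triangle

(moved 3.8; next 2.7)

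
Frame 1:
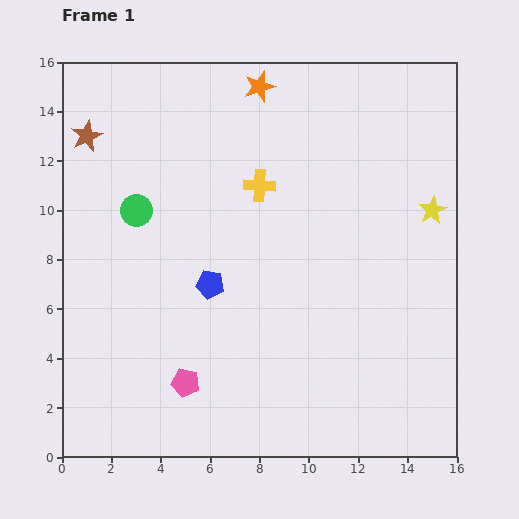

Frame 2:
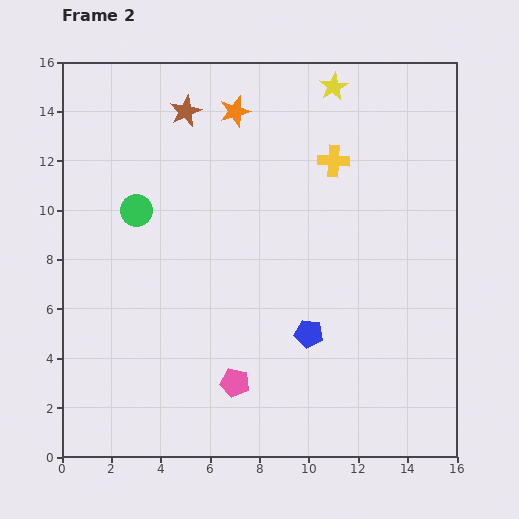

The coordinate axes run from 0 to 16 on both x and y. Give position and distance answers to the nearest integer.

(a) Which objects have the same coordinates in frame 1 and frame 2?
the green circle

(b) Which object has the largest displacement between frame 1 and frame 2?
the yellow star

(moved 6; next 4)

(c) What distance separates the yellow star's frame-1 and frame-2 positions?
6

The yellow star moved from (15, 10) to (11, 15), a distance of √(4² + 5²) ≈ 6.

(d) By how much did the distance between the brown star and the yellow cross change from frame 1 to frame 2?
-1

Distance in frame 1: 7. Distance in frame 2: 6.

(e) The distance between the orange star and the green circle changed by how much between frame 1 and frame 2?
-1

Distance in frame 1: 7. Distance in frame 2: 6.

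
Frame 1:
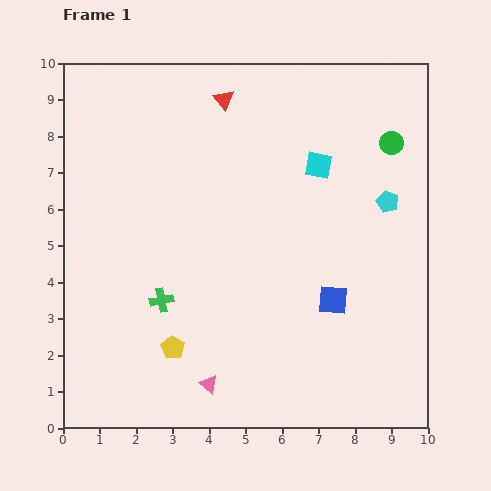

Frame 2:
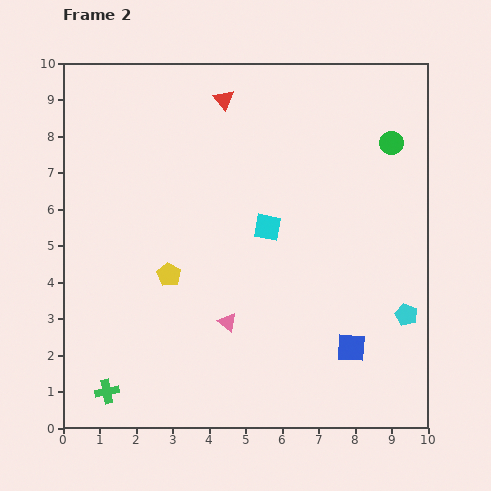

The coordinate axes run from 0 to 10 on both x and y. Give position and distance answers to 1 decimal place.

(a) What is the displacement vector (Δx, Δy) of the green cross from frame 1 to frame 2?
(-1.5, -2.5)

The green cross was at (2.7, 3.5) in frame 1 and (1.2, 1.0) in frame 2.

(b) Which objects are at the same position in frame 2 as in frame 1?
the green circle, the red triangle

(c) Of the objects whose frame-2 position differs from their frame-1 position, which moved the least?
the blue square

(moved 1.4)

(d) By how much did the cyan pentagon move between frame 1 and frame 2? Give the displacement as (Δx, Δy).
(0.5, -3.1)

The cyan pentagon was at (8.9, 6.2) in frame 1 and (9.4, 3.1) in frame 2.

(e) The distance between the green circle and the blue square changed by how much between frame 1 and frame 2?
+1.1

Distance in frame 1: 4.6. Distance in frame 2: 5.7.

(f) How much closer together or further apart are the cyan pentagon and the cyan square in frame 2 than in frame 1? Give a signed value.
+2.4

Distance in frame 1: 2.1. Distance in frame 2: 4.5.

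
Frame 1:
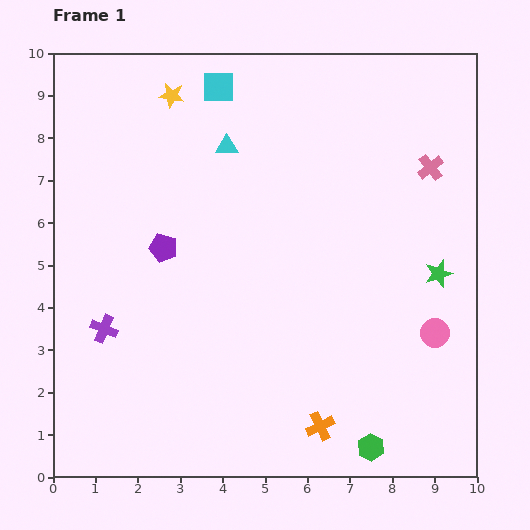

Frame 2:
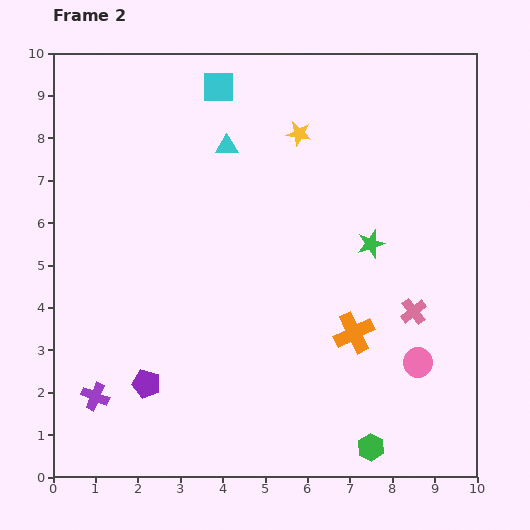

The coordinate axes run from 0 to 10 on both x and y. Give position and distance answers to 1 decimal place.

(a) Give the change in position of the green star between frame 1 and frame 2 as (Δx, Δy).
(-1.6, 0.7)

The green star was at (9.1, 4.8) in frame 1 and (7.5, 5.5) in frame 2.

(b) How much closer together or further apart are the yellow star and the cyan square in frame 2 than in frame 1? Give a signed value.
+1.1

Distance in frame 1: 1.1. Distance in frame 2: 2.2.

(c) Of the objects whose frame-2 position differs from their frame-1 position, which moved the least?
the pink circle

(moved 0.8)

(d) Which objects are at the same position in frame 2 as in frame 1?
the cyan square, the cyan triangle, the green hexagon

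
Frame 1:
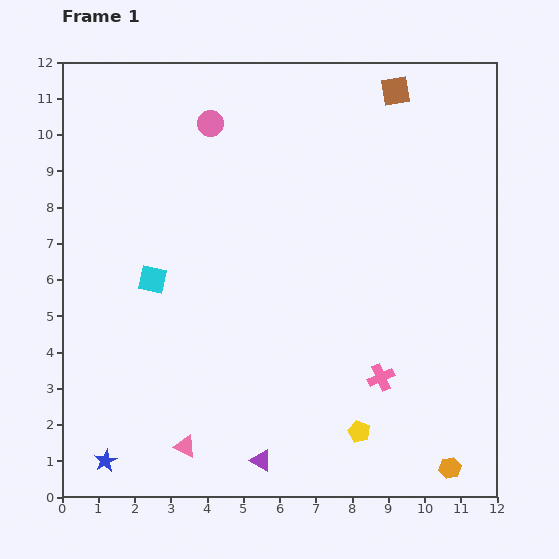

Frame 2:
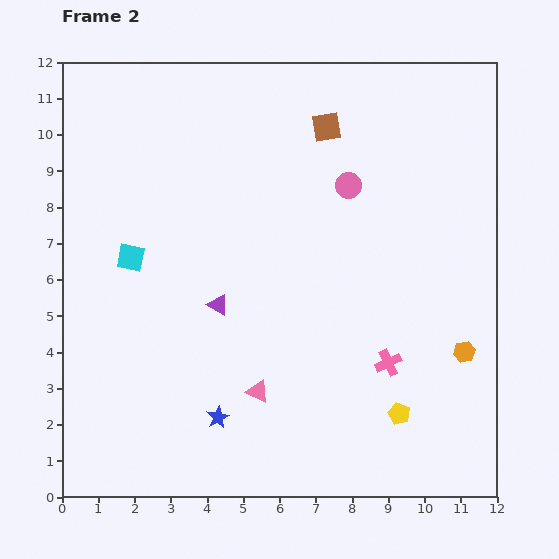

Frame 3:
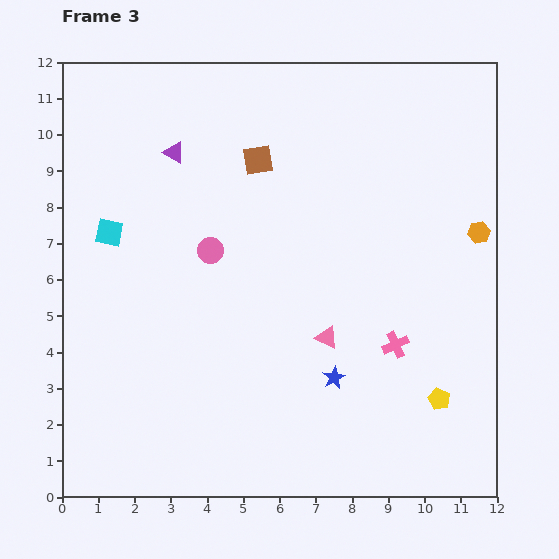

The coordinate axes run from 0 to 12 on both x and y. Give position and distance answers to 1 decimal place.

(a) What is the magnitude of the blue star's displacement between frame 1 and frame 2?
3.3

The blue star moved from (1.2, 1.0) to (4.3, 2.2), a distance of √(3.1² + 1.2²) ≈ 3.3.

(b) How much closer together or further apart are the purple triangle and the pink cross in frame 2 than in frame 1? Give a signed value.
+1.0

Distance in frame 1: 4.0. Distance in frame 2: 5.0.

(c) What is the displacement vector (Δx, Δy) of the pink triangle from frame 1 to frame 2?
(2.0, 1.5)

The pink triangle was at (3.4, 1.4) in frame 1 and (5.4, 2.9) in frame 2.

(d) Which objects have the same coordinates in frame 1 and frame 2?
none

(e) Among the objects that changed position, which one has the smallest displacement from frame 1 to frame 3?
the pink cross

(moved 1.0)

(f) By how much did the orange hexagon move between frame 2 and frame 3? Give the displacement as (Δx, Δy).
(0.4, 3.3)

The orange hexagon was at (11.1, 4.0) in frame 2 and (11.5, 7.3) in frame 3.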